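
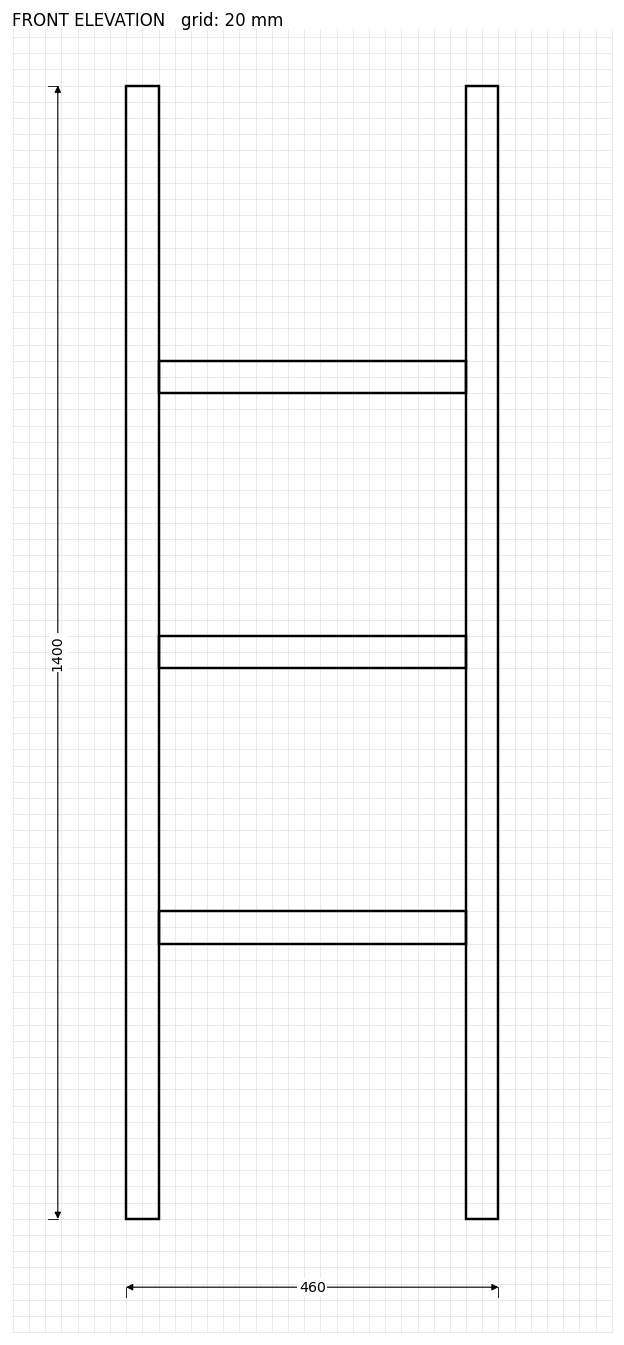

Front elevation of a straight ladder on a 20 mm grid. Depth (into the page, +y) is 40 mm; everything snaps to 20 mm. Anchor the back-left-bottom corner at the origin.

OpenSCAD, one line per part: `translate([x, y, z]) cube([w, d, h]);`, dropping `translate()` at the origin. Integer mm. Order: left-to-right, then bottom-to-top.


cube([40, 40, 1400]);
translate([40, 0, 340]) cube([380, 40, 40]);
translate([40, 0, 680]) cube([380, 40, 40]);
translate([40, 0, 1020]) cube([380, 40, 40]);
translate([420, 0, 0]) cube([40, 40, 1400]);


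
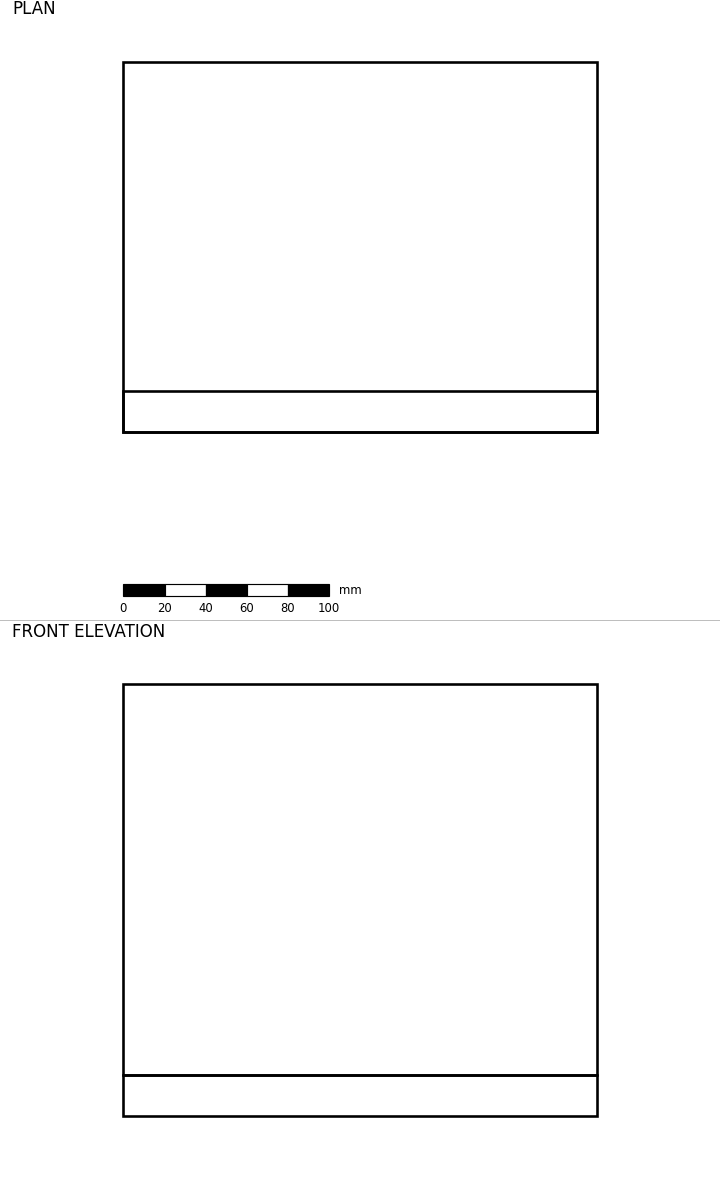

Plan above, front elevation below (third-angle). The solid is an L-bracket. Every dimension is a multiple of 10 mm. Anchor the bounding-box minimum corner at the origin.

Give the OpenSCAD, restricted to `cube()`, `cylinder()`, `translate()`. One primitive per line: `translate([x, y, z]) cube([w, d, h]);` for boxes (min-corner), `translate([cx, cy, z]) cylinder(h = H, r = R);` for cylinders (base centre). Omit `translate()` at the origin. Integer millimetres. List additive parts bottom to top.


cube([230, 180, 20]);
translate([0, 0, 20]) cube([230, 20, 190]);


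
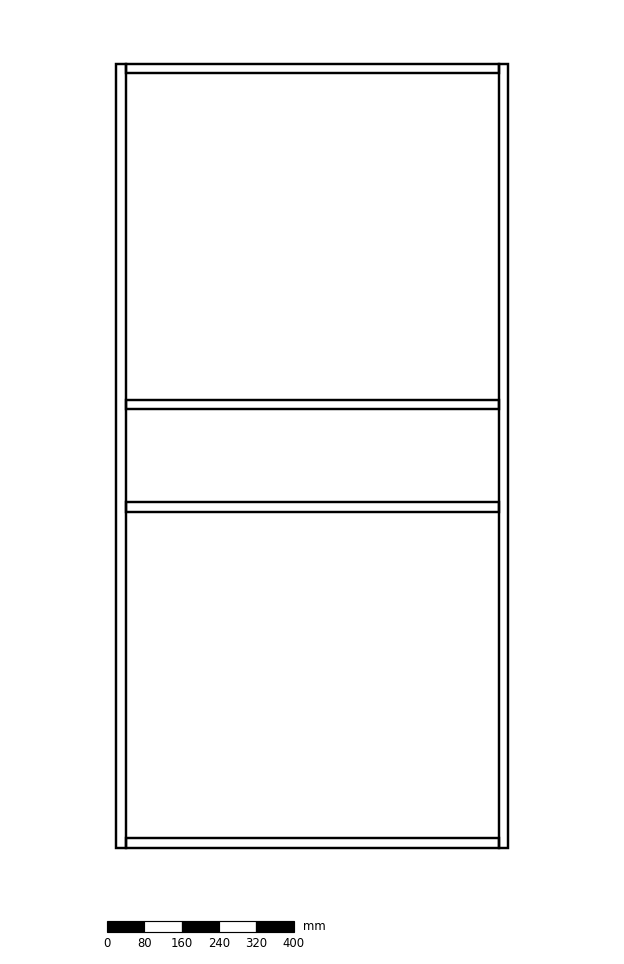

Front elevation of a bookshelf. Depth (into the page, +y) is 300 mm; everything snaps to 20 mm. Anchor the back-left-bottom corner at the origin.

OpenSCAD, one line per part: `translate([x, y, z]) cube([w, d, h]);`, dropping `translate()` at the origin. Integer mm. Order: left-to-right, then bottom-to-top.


cube([20, 300, 1680]);
translate([20, 0, 0]) cube([800, 300, 20]);
translate([20, 0, 720]) cube([800, 300, 20]);
translate([20, 0, 940]) cube([800, 300, 20]);
translate([20, 0, 1660]) cube([800, 300, 20]);
translate([820, 0, 0]) cube([20, 300, 1680]);


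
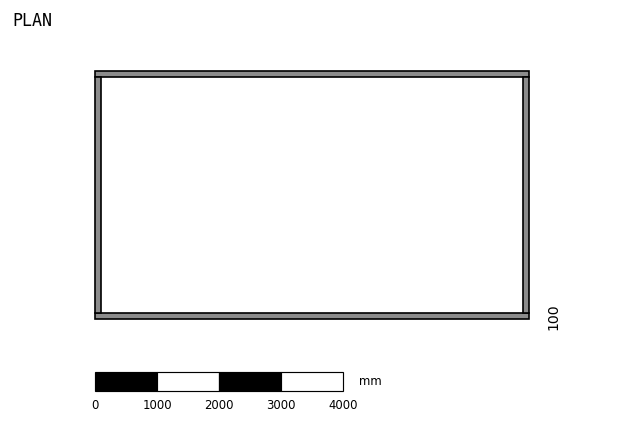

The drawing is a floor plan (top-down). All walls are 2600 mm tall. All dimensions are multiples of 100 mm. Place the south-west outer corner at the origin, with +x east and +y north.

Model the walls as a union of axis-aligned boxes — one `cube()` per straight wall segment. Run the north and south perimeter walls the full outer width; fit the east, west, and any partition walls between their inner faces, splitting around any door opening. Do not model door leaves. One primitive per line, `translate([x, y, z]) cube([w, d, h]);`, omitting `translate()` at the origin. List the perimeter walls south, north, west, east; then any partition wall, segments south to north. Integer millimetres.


cube([7000, 100, 2600]);
translate([0, 3900, 0]) cube([7000, 100, 2600]);
translate([0, 100, 0]) cube([100, 3800, 2600]);
translate([6900, 100, 0]) cube([100, 3800, 2600]);


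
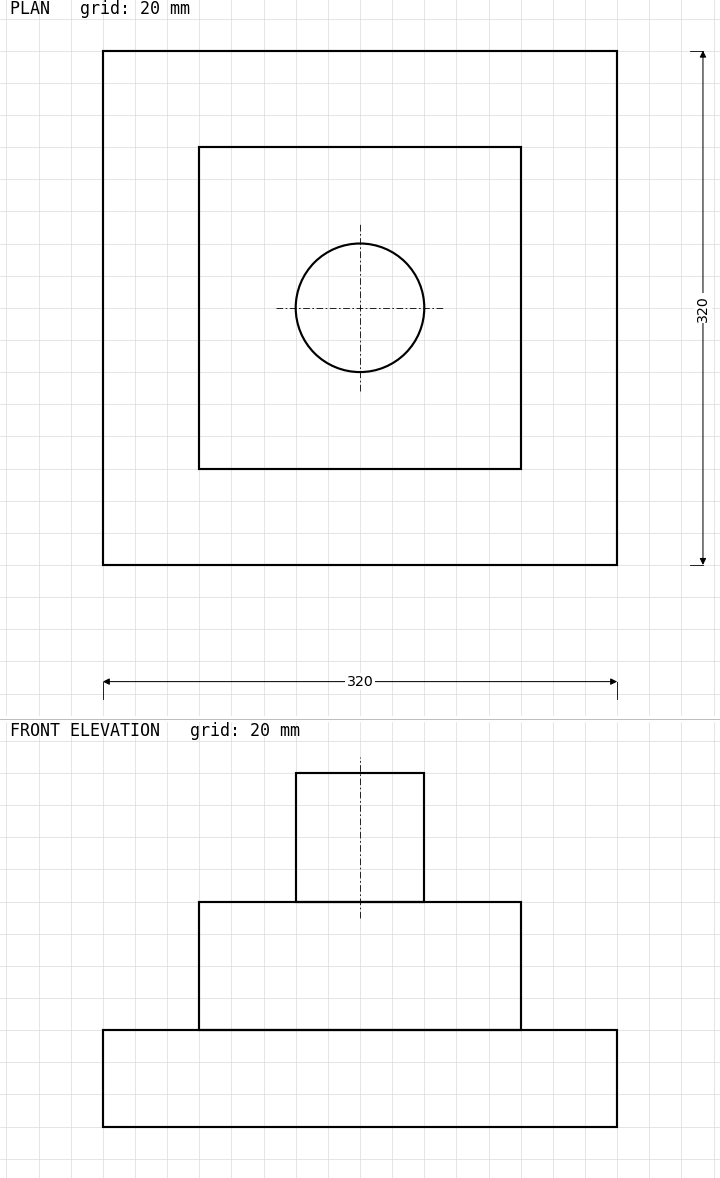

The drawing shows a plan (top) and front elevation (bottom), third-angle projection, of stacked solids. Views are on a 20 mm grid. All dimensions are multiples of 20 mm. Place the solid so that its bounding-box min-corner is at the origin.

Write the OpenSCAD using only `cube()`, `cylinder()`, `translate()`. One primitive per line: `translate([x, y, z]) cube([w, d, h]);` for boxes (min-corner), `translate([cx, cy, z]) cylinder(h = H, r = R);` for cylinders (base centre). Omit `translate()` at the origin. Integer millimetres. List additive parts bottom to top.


cube([320, 320, 60]);
translate([60, 60, 60]) cube([200, 200, 80]);
translate([160, 160, 140]) cylinder(h = 80, r = 40);


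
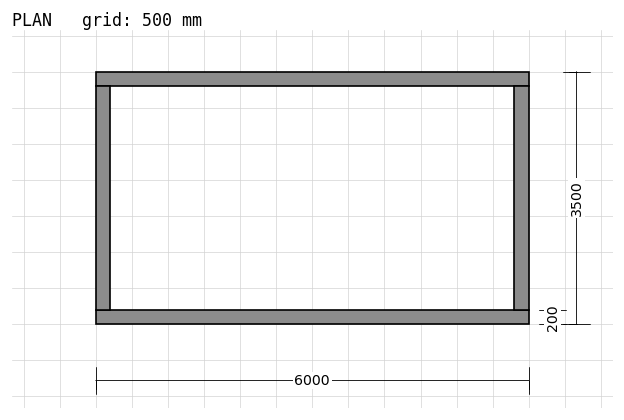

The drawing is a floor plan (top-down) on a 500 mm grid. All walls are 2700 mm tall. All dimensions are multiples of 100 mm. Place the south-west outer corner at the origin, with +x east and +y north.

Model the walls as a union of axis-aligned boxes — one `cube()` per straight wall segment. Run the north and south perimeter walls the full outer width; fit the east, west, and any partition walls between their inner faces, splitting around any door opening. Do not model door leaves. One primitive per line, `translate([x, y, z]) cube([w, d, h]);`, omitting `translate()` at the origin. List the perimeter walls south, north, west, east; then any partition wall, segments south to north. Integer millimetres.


cube([6000, 200, 2700]);
translate([0, 3300, 0]) cube([6000, 200, 2700]);
translate([0, 200, 0]) cube([200, 3100, 2700]);
translate([5800, 200, 0]) cube([200, 3100, 2700]);


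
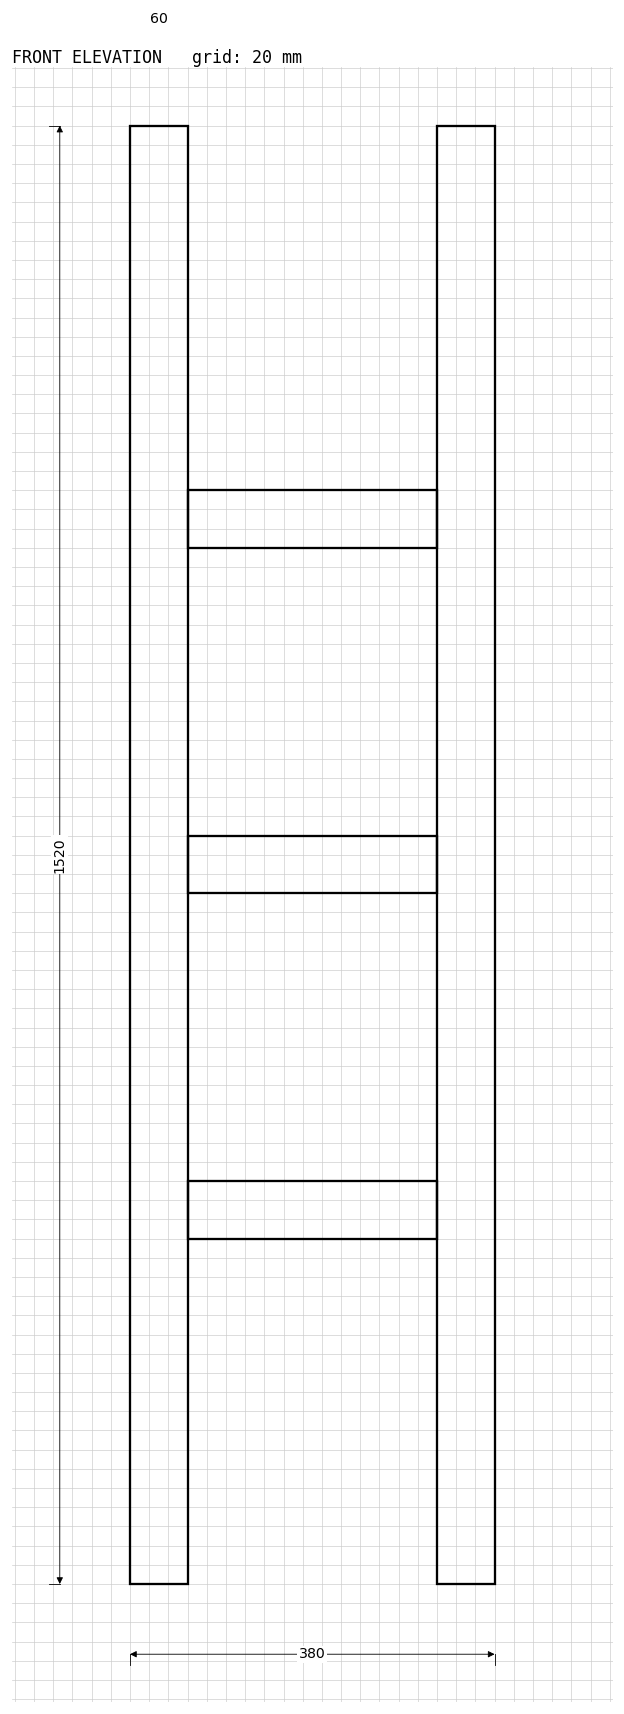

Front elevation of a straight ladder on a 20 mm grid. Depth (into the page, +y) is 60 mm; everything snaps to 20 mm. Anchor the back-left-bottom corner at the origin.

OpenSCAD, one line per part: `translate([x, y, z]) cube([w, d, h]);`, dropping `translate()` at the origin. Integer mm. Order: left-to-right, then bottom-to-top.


cube([60, 60, 1520]);
translate([60, 0, 360]) cube([260, 60, 60]);
translate([60, 0, 720]) cube([260, 60, 60]);
translate([60, 0, 1080]) cube([260, 60, 60]);
translate([320, 0, 0]) cube([60, 60, 1520]);


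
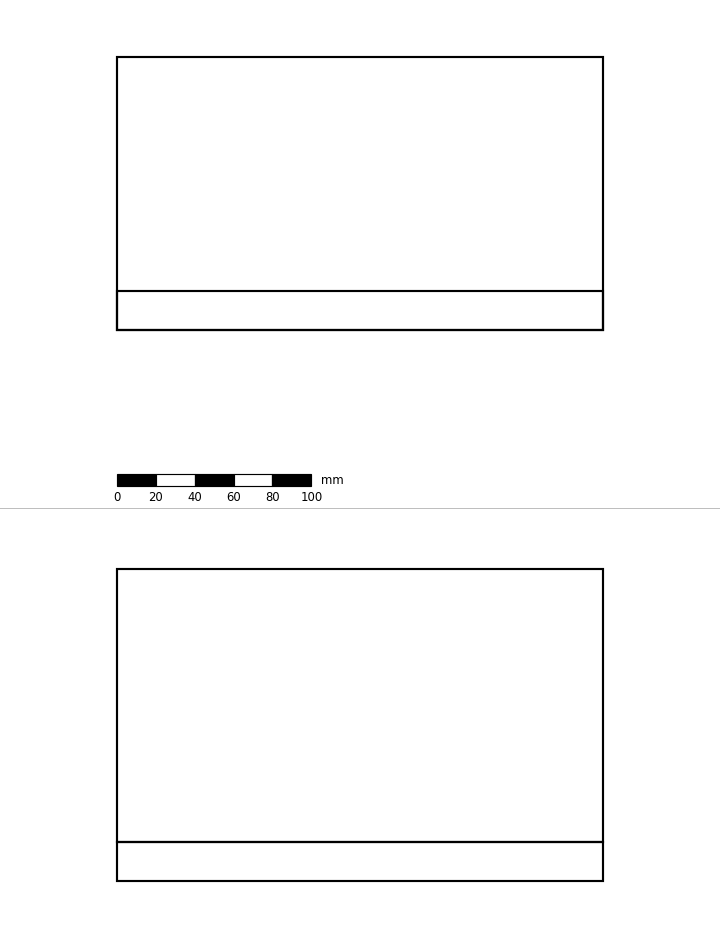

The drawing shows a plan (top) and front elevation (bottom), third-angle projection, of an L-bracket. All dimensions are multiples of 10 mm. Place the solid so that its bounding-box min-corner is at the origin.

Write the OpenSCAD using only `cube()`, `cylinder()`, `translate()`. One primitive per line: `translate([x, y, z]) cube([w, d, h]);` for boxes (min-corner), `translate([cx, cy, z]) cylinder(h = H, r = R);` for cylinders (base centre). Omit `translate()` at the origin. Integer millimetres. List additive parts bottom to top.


cube([250, 140, 20]);
translate([0, 0, 20]) cube([250, 20, 140]);


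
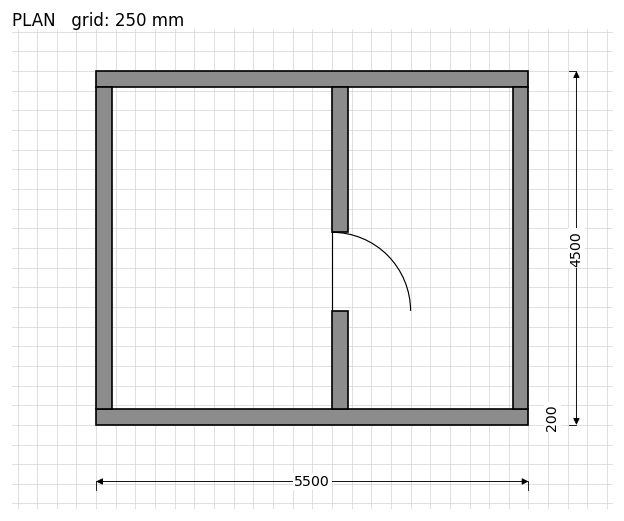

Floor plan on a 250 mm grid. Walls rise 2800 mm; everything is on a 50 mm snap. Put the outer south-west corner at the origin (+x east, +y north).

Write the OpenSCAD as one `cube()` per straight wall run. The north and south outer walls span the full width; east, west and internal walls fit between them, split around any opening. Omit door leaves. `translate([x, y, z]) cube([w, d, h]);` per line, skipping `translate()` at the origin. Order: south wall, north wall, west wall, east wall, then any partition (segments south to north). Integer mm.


cube([5500, 200, 2800]);
translate([0, 4300, 0]) cube([5500, 200, 2800]);
translate([0, 200, 0]) cube([200, 4100, 2800]);
translate([5300, 200, 0]) cube([200, 4100, 2800]);
translate([3000, 200, 0]) cube([200, 1250, 2800]);
translate([3000, 2450, 0]) cube([200, 1850, 2800]);


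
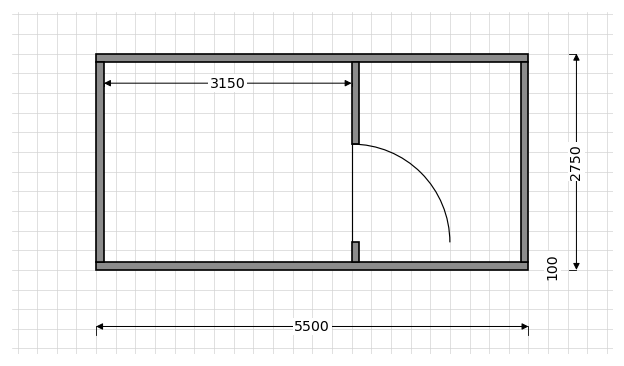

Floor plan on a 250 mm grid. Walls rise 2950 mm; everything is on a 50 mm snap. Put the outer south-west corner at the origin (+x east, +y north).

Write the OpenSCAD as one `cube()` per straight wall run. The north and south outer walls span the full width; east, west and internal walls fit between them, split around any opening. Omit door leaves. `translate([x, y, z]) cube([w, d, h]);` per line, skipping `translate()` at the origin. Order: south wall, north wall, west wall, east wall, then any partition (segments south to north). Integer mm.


cube([5500, 100, 2950]);
translate([0, 2650, 0]) cube([5500, 100, 2950]);
translate([0, 100, 0]) cube([100, 2550, 2950]);
translate([5400, 100, 0]) cube([100, 2550, 2950]);
translate([3250, 100, 0]) cube([100, 250, 2950]);
translate([3250, 1600, 0]) cube([100, 1050, 2950]);


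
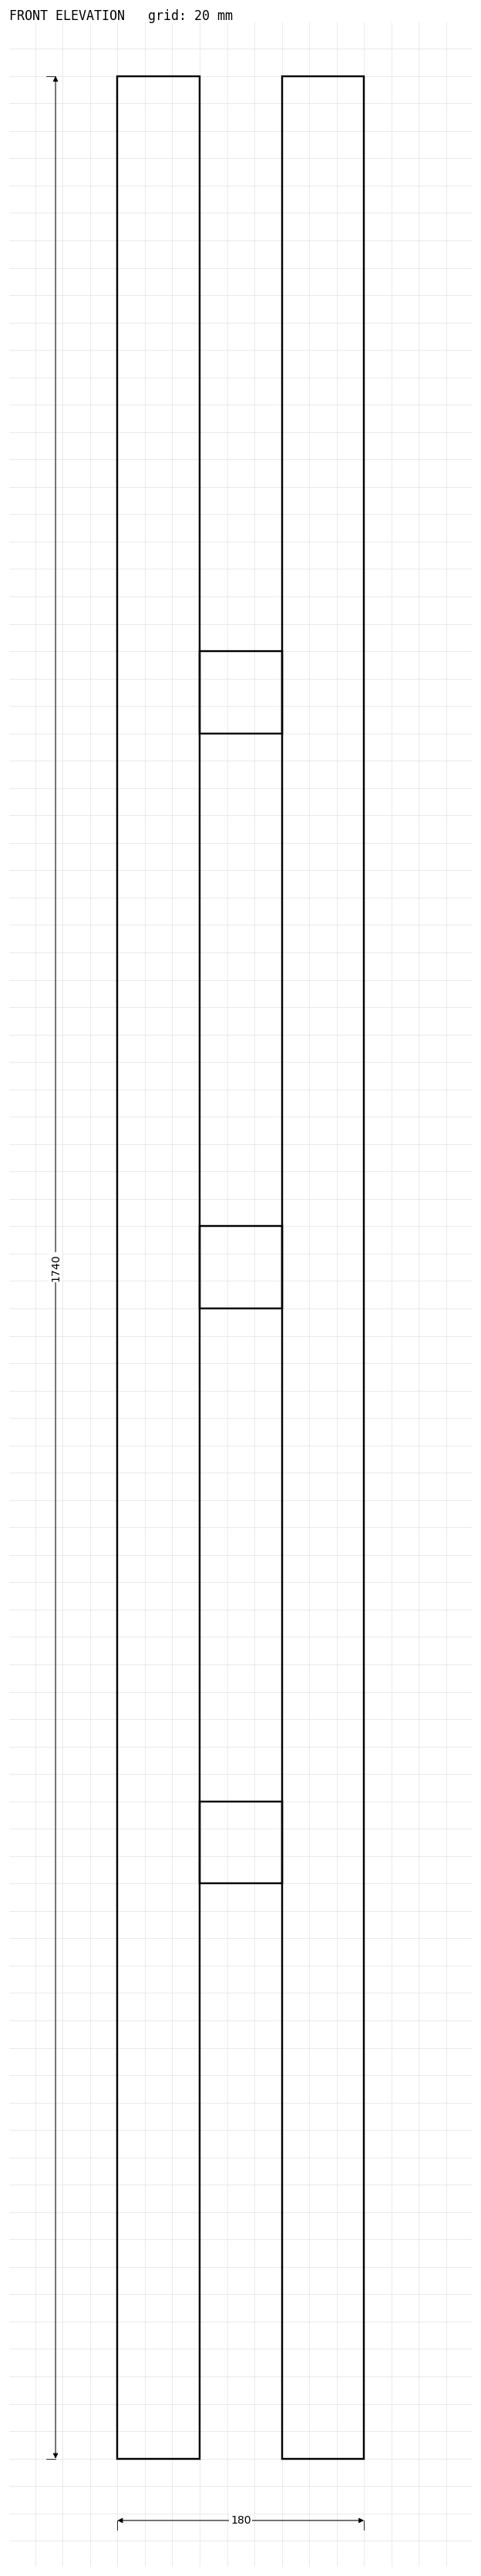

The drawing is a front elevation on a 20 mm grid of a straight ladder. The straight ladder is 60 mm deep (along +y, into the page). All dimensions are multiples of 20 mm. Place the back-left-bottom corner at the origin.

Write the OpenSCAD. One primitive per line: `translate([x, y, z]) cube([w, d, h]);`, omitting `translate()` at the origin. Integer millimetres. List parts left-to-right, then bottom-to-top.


cube([60, 60, 1740]);
translate([60, 0, 420]) cube([60, 60, 60]);
translate([60, 0, 840]) cube([60, 60, 60]);
translate([60, 0, 1260]) cube([60, 60, 60]);
translate([120, 0, 0]) cube([60, 60, 1740]);


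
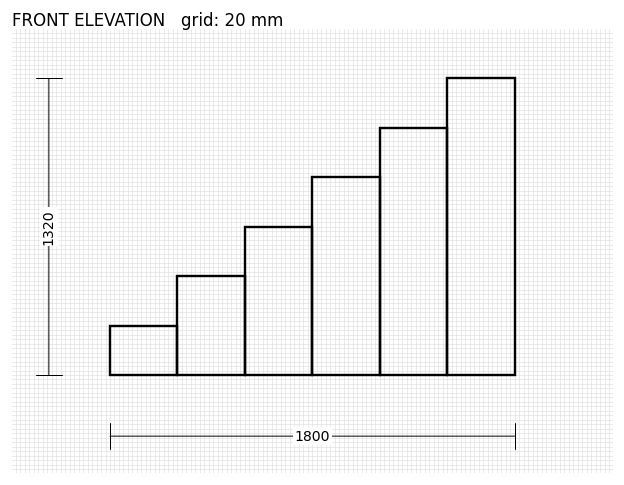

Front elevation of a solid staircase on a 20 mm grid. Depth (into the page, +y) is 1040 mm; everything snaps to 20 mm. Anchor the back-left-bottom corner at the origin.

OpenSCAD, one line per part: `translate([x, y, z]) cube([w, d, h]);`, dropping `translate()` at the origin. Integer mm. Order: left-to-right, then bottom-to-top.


cube([300, 1040, 220]);
translate([300, 0, 0]) cube([300, 1040, 440]);
translate([600, 0, 0]) cube([300, 1040, 660]);
translate([900, 0, 0]) cube([300, 1040, 880]);
translate([1200, 0, 0]) cube([300, 1040, 1100]);
translate([1500, 0, 0]) cube([300, 1040, 1320]);


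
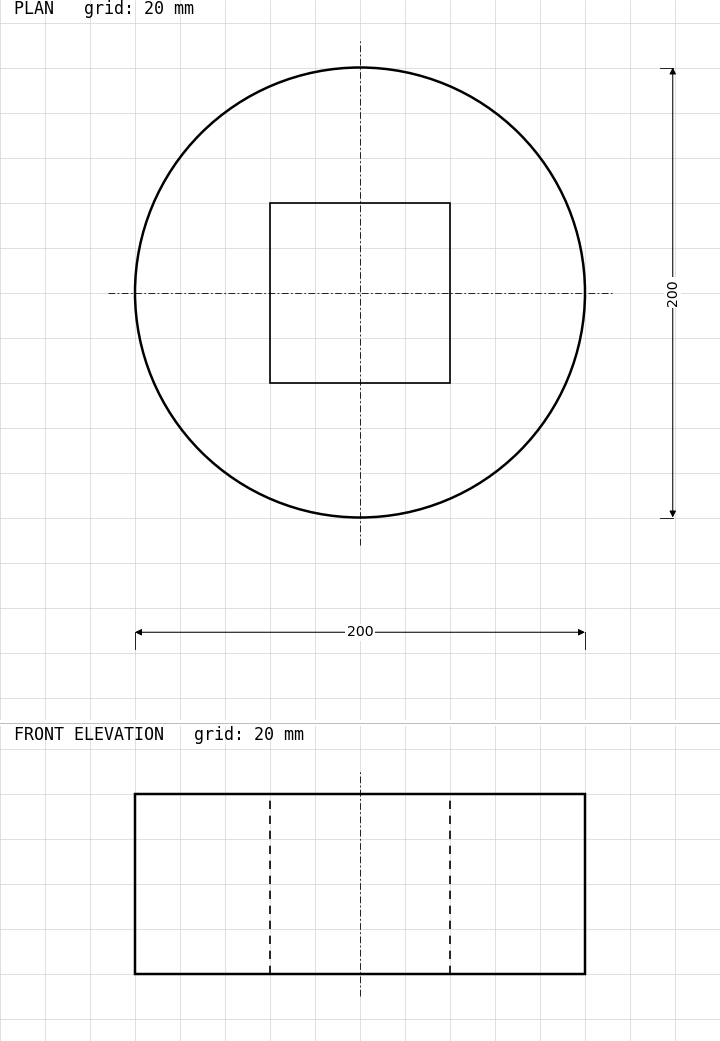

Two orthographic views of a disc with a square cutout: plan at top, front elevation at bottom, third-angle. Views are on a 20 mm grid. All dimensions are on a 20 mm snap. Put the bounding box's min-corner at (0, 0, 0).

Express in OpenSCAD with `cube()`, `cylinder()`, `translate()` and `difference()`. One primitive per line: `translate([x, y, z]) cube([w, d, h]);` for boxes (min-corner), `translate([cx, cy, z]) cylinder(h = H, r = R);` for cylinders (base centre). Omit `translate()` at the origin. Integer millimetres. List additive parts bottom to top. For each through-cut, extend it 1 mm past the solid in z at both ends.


difference() {
  translate([100, 100, 0]) cylinder(h = 80, r = 100);
  translate([60, 60, -1]) cube([80, 80, 82]);
}


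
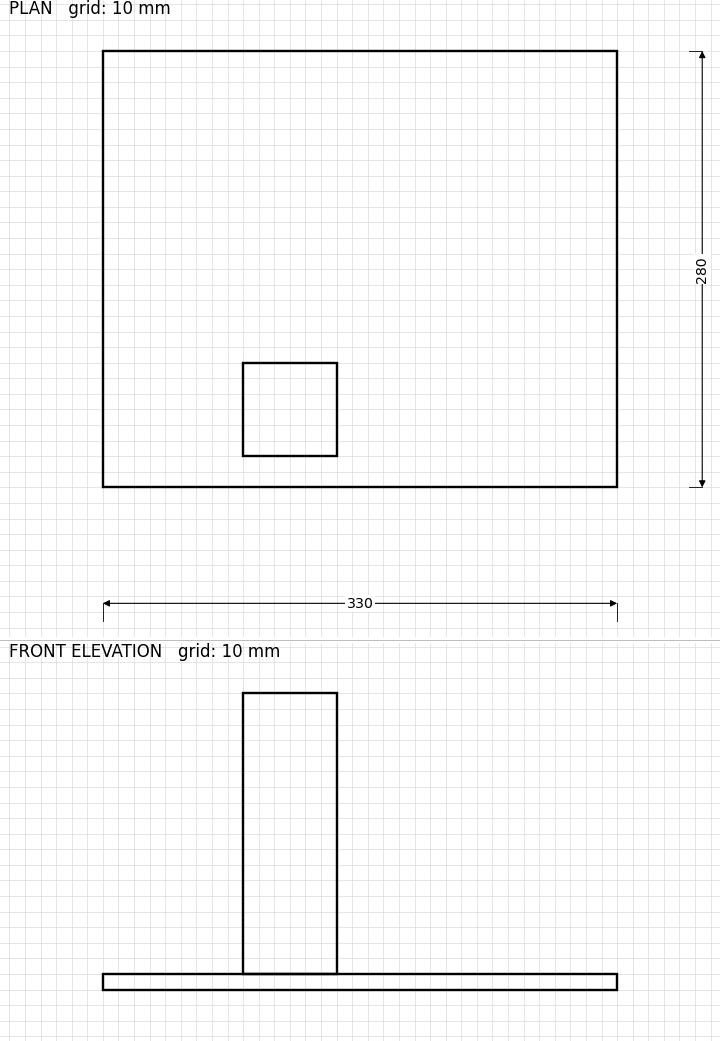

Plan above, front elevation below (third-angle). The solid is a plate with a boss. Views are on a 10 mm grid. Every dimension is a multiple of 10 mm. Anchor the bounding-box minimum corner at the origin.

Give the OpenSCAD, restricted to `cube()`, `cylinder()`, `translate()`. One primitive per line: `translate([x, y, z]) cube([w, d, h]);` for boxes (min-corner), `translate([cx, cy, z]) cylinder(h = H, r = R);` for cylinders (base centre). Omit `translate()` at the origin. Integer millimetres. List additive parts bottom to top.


cube([330, 280, 10]);
translate([90, 20, 10]) cube([60, 60, 180]);


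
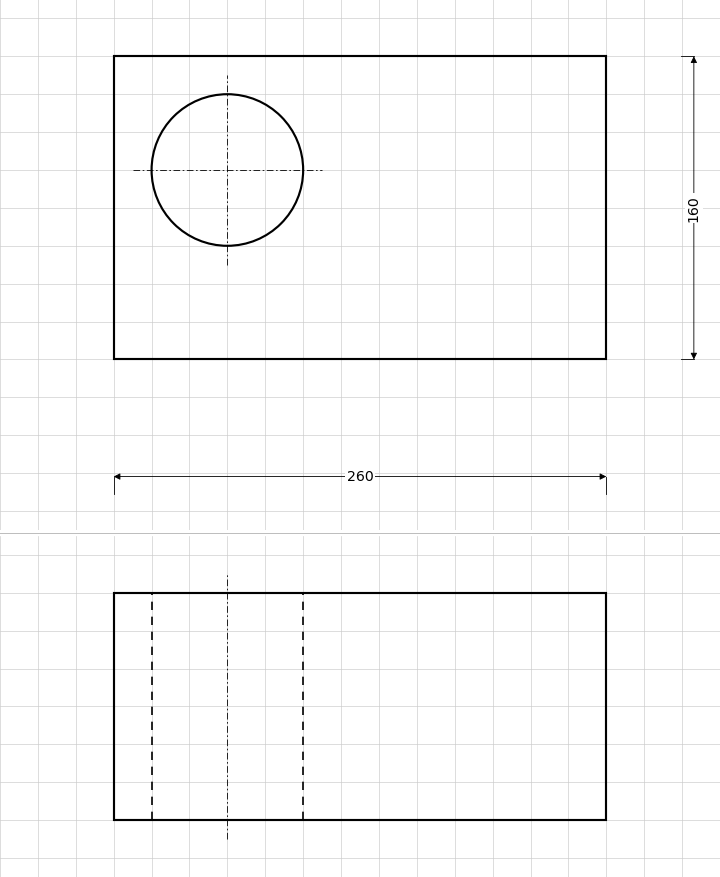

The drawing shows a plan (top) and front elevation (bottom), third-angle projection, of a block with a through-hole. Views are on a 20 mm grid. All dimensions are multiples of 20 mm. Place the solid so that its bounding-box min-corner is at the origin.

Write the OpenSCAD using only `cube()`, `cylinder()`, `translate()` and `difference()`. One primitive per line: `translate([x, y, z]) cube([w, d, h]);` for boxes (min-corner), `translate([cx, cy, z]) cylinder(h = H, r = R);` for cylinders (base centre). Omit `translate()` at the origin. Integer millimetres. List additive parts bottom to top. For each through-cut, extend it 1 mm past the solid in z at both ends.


difference() {
  cube([260, 160, 120]);
  translate([60, 100, -1]) cylinder(h = 122, r = 40);
}


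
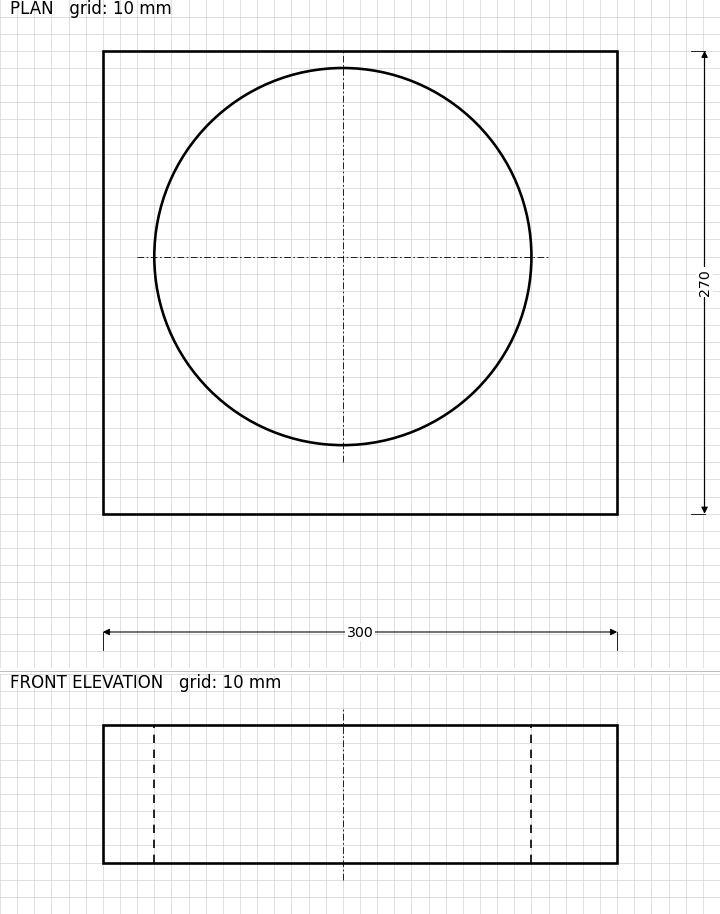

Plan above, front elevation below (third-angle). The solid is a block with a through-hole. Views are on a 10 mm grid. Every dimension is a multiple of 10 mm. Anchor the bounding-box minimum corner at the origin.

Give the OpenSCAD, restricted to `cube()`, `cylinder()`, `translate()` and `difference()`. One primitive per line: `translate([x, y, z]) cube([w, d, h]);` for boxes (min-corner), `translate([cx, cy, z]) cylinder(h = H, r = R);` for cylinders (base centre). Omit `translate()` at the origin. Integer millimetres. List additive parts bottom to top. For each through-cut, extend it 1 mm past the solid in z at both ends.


difference() {
  cube([300, 270, 80]);
  translate([140, 150, -1]) cylinder(h = 82, r = 110);
}


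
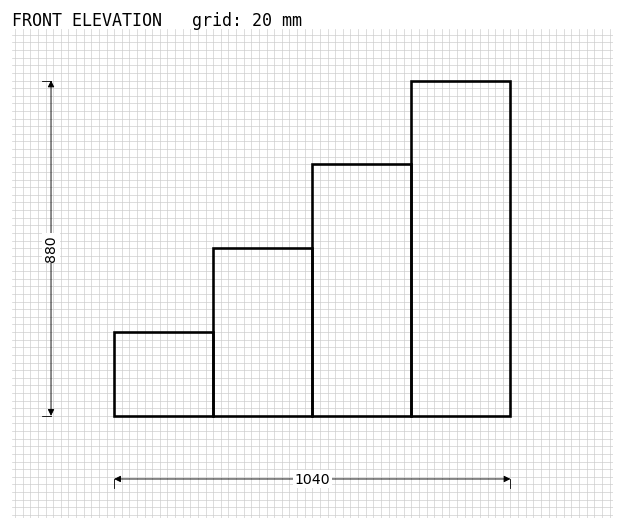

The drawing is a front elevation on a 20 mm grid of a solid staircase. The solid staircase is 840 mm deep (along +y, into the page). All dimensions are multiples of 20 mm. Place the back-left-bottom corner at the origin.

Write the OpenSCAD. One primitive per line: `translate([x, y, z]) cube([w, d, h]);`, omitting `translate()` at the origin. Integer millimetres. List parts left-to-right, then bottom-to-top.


cube([260, 840, 220]);
translate([260, 0, 0]) cube([260, 840, 440]);
translate([520, 0, 0]) cube([260, 840, 660]);
translate([780, 0, 0]) cube([260, 840, 880]);


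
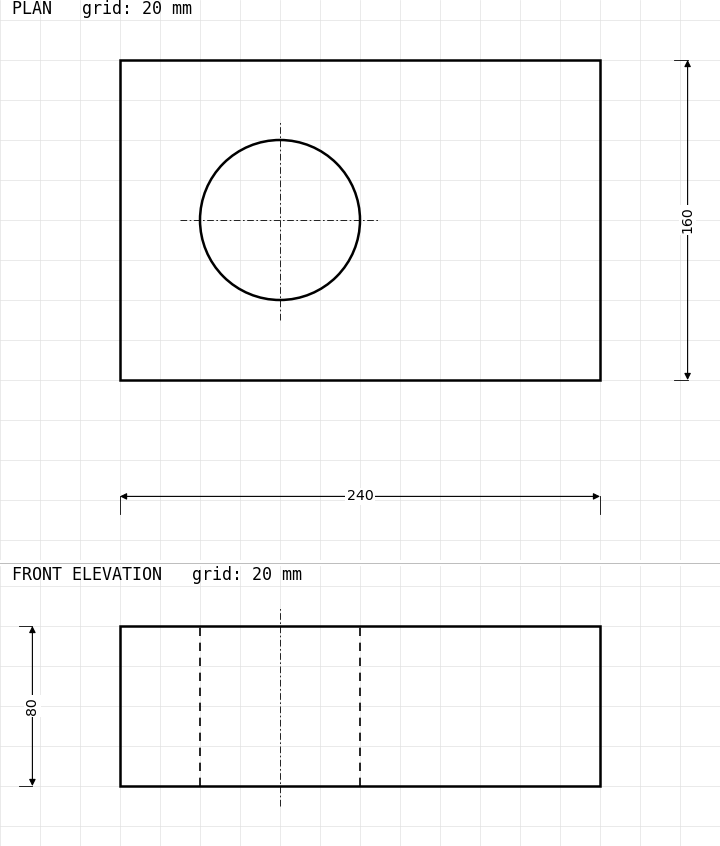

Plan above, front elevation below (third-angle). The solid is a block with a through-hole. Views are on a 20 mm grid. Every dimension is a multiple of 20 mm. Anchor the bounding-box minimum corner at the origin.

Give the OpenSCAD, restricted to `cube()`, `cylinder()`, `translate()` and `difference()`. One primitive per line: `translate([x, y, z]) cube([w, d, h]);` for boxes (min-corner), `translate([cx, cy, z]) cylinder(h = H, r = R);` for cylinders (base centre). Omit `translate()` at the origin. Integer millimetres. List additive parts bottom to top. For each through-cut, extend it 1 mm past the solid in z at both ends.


difference() {
  cube([240, 160, 80]);
  translate([80, 80, -1]) cylinder(h = 82, r = 40);
}


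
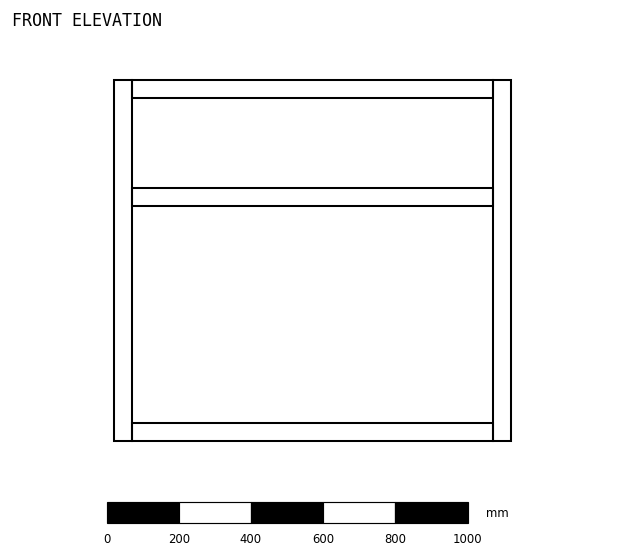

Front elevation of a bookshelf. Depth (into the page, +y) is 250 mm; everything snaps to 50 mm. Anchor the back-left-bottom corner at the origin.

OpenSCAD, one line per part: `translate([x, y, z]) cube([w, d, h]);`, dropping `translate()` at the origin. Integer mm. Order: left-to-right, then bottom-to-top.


cube([50, 250, 1000]);
translate([50, 0, 0]) cube([1000, 250, 50]);
translate([50, 0, 650]) cube([1000, 250, 50]);
translate([50, 0, 950]) cube([1000, 250, 50]);
translate([1050, 0, 0]) cube([50, 250, 1000]);


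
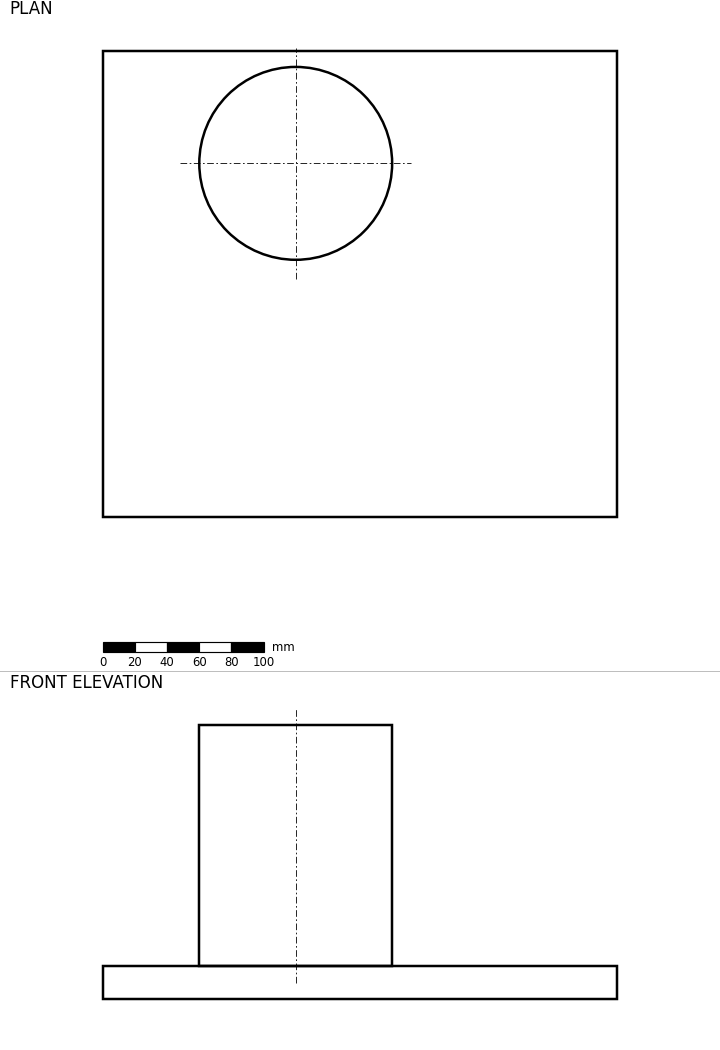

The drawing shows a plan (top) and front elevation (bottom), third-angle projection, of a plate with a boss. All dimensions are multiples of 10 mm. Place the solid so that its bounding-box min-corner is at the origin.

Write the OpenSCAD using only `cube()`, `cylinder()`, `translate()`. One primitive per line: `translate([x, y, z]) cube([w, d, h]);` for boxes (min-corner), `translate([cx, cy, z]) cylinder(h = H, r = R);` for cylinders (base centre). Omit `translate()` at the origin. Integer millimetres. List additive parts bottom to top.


cube([320, 290, 20]);
translate([120, 220, 20]) cylinder(h = 150, r = 60);


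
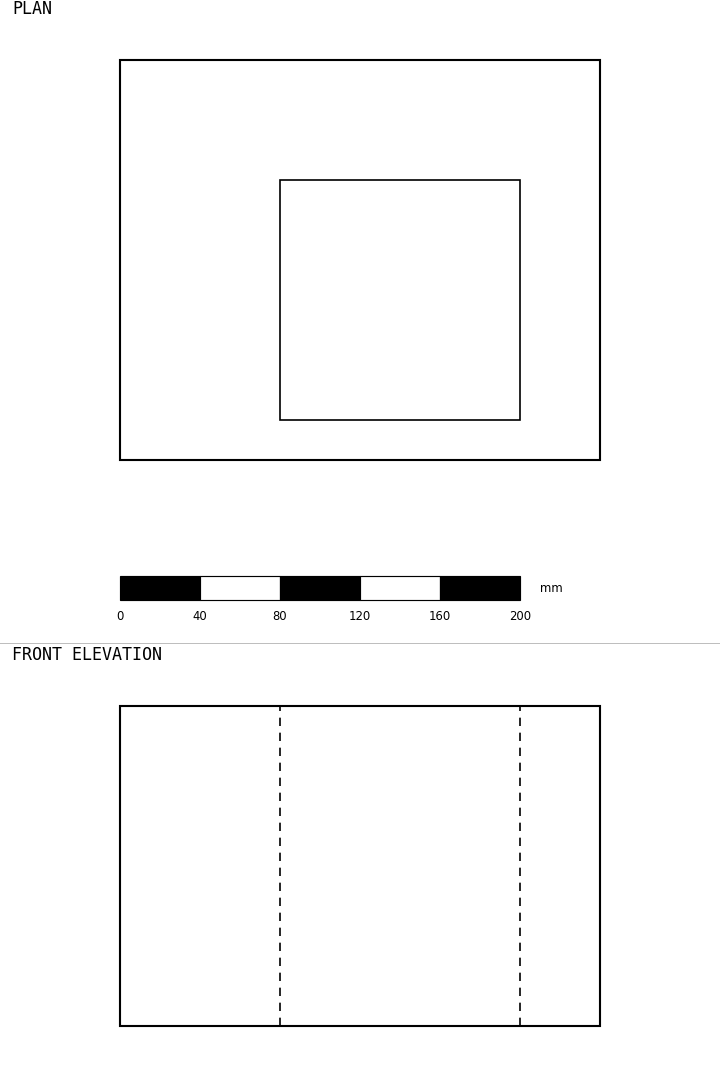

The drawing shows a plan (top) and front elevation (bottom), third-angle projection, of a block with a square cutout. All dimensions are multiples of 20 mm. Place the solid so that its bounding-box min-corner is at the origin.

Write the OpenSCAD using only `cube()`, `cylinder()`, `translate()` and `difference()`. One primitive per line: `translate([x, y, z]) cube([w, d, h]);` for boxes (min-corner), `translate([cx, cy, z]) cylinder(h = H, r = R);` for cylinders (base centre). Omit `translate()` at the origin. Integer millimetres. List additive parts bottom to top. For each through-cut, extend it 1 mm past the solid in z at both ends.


difference() {
  cube([240, 200, 160]);
  translate([80, 20, -1]) cube([120, 120, 162]);
}


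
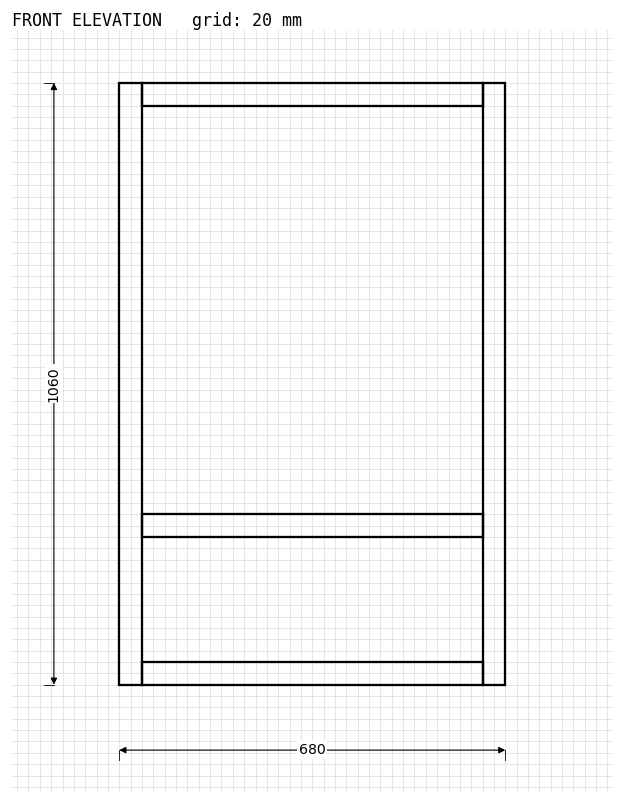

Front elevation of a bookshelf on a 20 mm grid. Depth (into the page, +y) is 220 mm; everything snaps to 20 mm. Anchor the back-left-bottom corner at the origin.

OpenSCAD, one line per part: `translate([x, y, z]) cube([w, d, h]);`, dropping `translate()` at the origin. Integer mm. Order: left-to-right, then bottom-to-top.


cube([40, 220, 1060]);
translate([40, 0, 0]) cube([600, 220, 40]);
translate([40, 0, 260]) cube([600, 220, 40]);
translate([40, 0, 1020]) cube([600, 220, 40]);
translate([640, 0, 0]) cube([40, 220, 1060]);


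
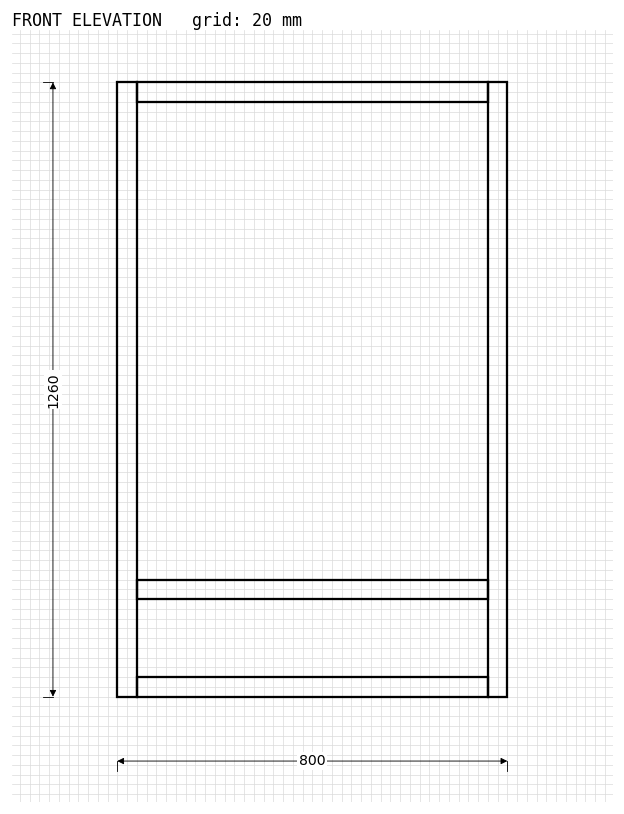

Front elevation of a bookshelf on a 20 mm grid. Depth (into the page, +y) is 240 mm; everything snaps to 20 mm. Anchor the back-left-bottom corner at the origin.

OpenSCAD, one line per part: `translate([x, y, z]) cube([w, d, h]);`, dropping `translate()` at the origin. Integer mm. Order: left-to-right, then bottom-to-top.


cube([40, 240, 1260]);
translate([40, 0, 0]) cube([720, 240, 40]);
translate([40, 0, 200]) cube([720, 240, 40]);
translate([40, 0, 1220]) cube([720, 240, 40]);
translate([760, 0, 0]) cube([40, 240, 1260]);


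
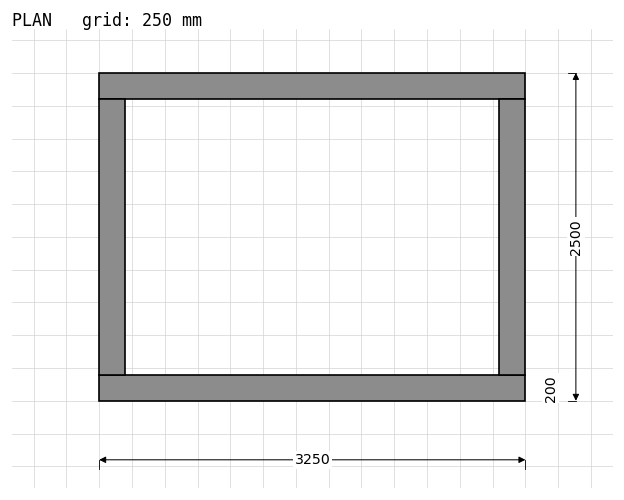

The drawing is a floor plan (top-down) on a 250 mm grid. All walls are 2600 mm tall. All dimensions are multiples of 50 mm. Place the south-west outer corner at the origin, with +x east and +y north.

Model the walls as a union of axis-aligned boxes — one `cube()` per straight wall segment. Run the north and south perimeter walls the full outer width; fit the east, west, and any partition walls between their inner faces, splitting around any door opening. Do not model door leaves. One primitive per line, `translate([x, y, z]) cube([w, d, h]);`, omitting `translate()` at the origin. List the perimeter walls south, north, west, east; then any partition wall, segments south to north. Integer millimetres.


cube([3250, 200, 2600]);
translate([0, 2300, 0]) cube([3250, 200, 2600]);
translate([0, 200, 0]) cube([200, 2100, 2600]);
translate([3050, 200, 0]) cube([200, 2100, 2600]);


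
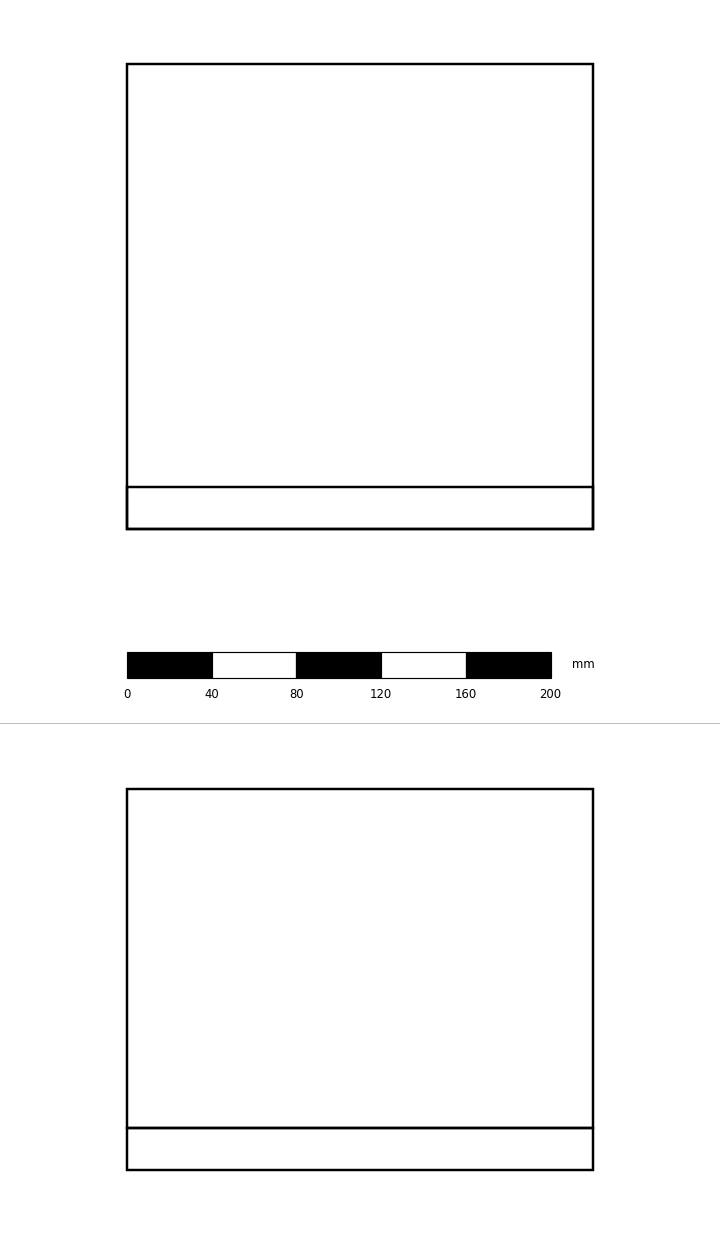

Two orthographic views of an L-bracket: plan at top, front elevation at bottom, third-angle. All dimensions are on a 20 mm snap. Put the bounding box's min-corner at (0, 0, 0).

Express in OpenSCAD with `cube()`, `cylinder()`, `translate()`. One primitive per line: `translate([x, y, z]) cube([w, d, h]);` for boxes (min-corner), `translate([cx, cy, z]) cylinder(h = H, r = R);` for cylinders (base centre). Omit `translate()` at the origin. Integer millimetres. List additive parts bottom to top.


cube([220, 220, 20]);
translate([0, 0, 20]) cube([220, 20, 160]);


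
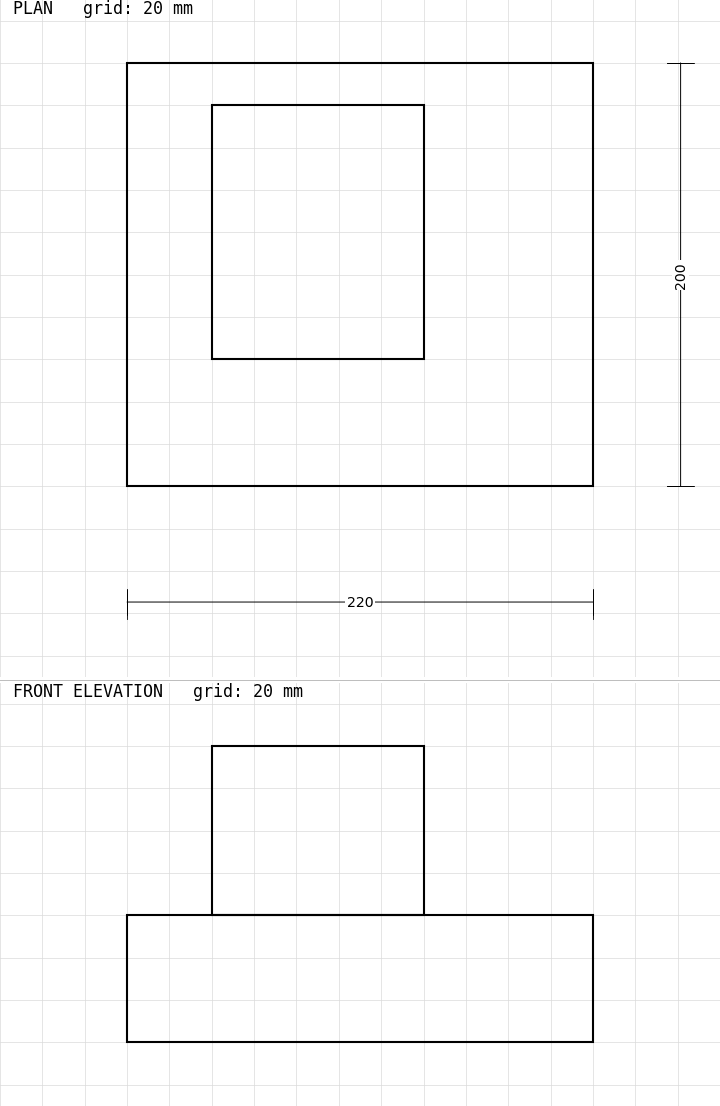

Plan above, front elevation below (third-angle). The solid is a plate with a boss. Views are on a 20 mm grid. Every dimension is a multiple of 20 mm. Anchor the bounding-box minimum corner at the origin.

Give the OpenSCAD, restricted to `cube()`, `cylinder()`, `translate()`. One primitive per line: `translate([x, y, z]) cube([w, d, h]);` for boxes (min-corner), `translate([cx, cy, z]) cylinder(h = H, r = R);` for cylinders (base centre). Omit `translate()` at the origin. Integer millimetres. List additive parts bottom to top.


cube([220, 200, 60]);
translate([40, 60, 60]) cube([100, 120, 80]);


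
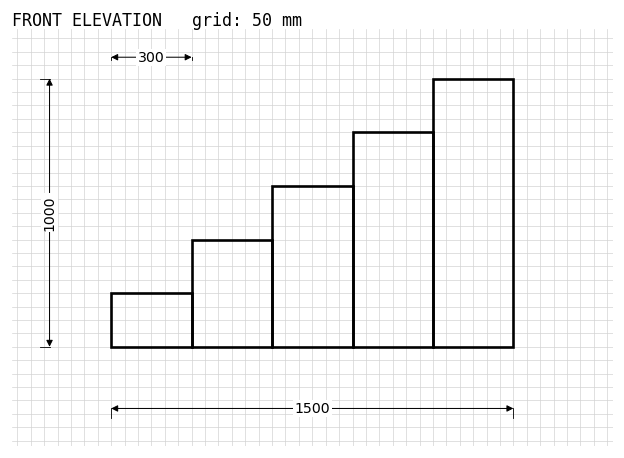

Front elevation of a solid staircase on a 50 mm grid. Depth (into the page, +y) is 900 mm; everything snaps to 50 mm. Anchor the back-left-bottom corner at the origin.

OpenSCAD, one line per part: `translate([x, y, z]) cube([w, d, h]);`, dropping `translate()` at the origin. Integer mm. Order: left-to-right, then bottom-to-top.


cube([300, 900, 200]);
translate([300, 0, 0]) cube([300, 900, 400]);
translate([600, 0, 0]) cube([300, 900, 600]);
translate([900, 0, 0]) cube([300, 900, 800]);
translate([1200, 0, 0]) cube([300, 900, 1000]);


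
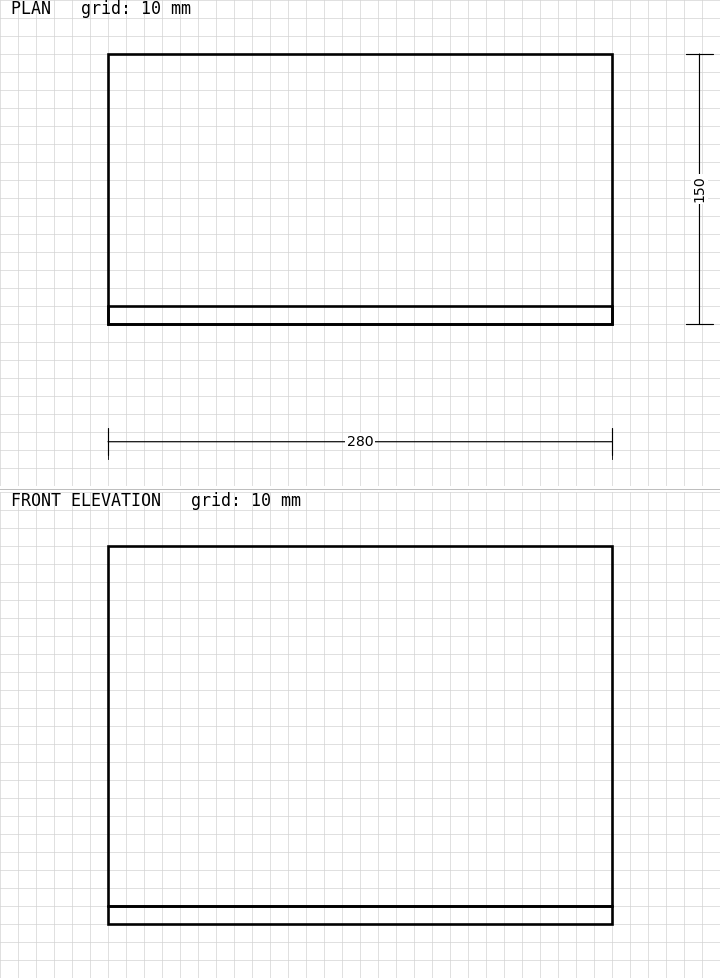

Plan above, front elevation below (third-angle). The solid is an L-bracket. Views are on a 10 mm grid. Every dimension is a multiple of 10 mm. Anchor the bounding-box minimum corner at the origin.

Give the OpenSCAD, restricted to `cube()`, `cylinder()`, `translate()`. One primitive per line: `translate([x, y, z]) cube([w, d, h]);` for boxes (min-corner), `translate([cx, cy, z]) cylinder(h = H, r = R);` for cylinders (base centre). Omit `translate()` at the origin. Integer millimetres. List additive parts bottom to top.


cube([280, 150, 10]);
translate([0, 0, 10]) cube([280, 10, 200]);


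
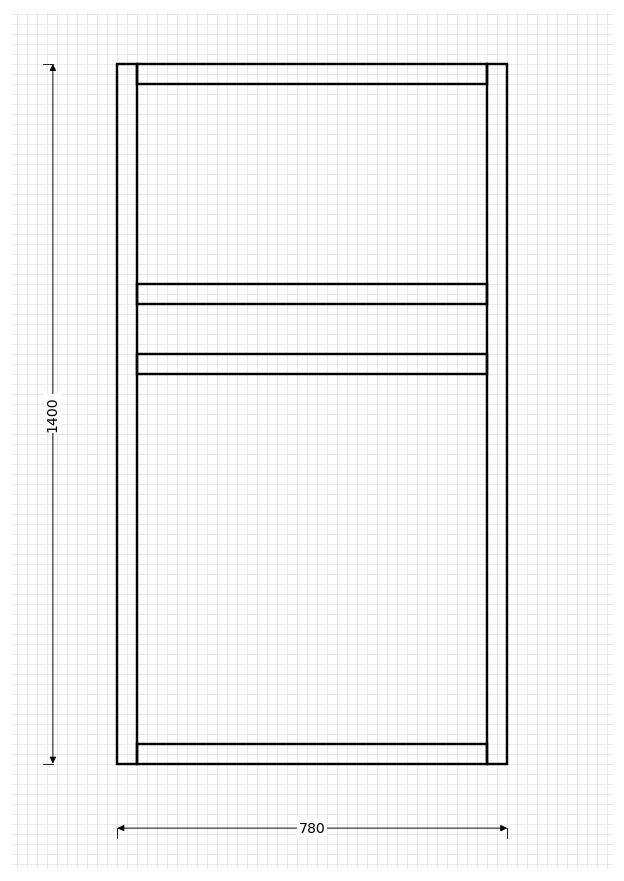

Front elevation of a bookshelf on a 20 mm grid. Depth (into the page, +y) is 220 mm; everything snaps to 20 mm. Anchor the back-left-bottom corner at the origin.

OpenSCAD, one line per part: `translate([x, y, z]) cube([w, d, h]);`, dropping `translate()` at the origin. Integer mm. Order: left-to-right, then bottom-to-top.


cube([40, 220, 1400]);
translate([40, 0, 0]) cube([700, 220, 40]);
translate([40, 0, 780]) cube([700, 220, 40]);
translate([40, 0, 920]) cube([700, 220, 40]);
translate([40, 0, 1360]) cube([700, 220, 40]);
translate([740, 0, 0]) cube([40, 220, 1400]);


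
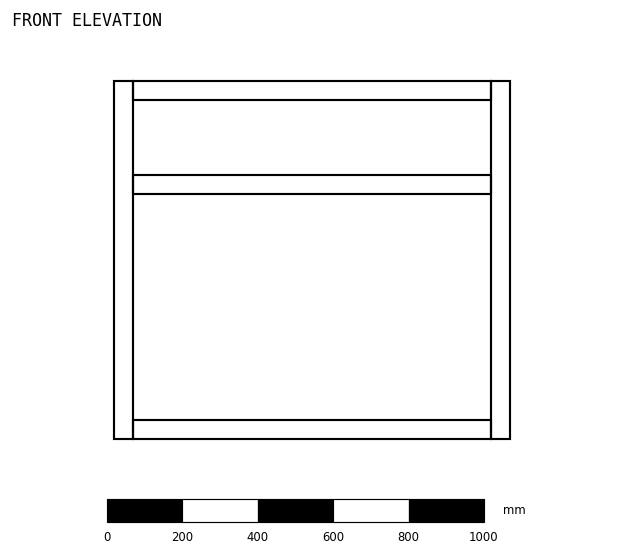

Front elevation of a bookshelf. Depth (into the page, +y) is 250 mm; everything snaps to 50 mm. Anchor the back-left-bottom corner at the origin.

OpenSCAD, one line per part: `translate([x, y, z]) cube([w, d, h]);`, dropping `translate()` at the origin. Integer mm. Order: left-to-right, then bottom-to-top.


cube([50, 250, 950]);
translate([50, 0, 0]) cube([950, 250, 50]);
translate([50, 0, 650]) cube([950, 250, 50]);
translate([50, 0, 900]) cube([950, 250, 50]);
translate([1000, 0, 0]) cube([50, 250, 950]);


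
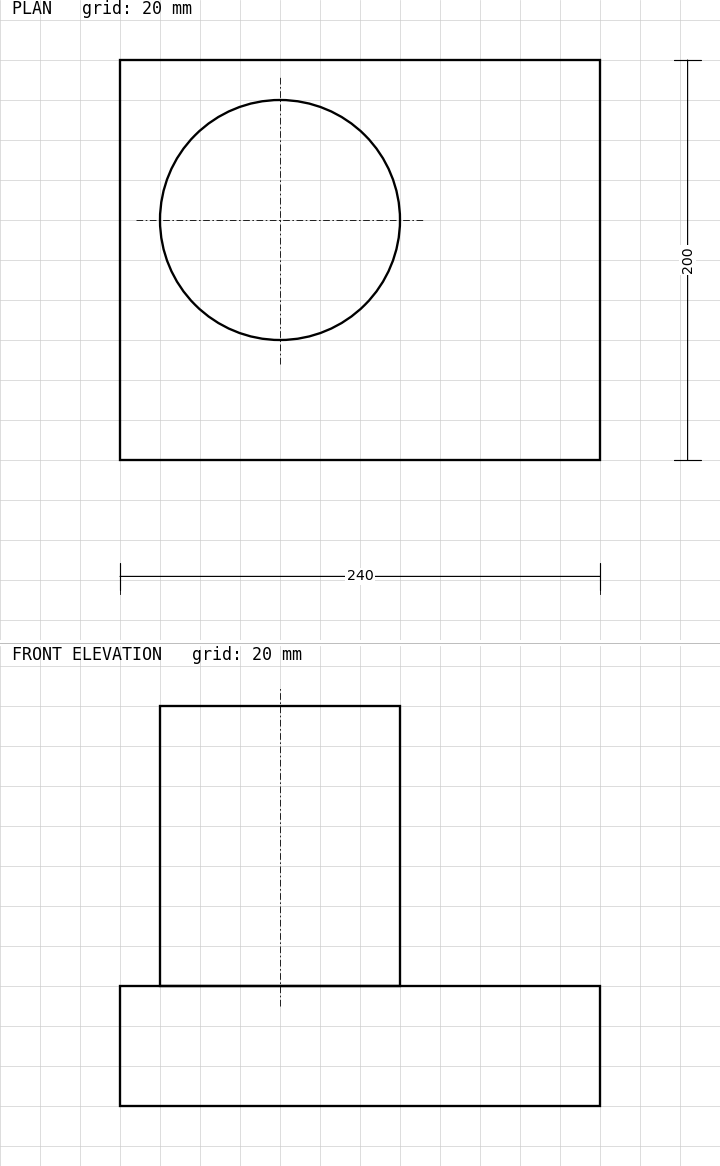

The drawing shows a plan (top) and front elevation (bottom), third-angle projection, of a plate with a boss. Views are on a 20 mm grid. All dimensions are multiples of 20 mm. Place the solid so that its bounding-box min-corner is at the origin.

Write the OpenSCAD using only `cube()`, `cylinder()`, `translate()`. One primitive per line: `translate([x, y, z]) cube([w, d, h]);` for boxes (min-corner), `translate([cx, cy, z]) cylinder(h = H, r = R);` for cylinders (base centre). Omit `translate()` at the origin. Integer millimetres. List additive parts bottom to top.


cube([240, 200, 60]);
translate([80, 120, 60]) cylinder(h = 140, r = 60);


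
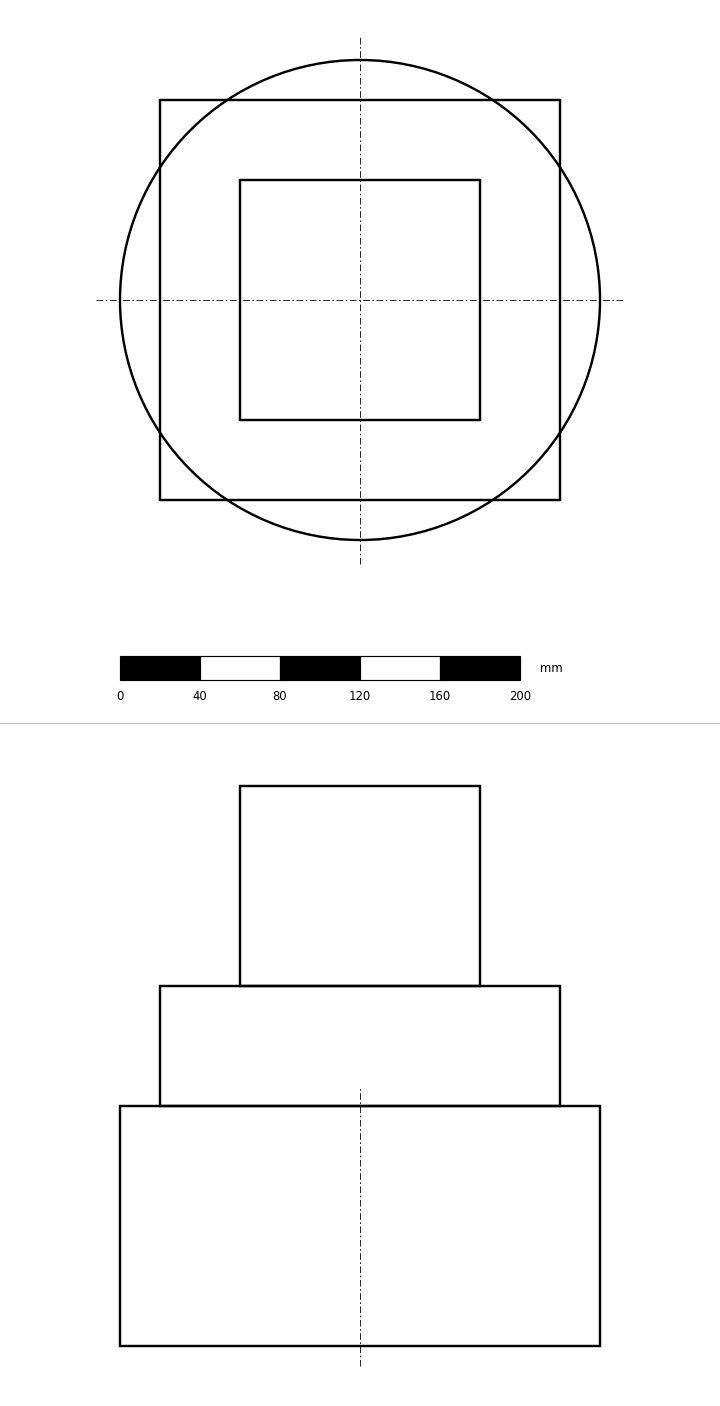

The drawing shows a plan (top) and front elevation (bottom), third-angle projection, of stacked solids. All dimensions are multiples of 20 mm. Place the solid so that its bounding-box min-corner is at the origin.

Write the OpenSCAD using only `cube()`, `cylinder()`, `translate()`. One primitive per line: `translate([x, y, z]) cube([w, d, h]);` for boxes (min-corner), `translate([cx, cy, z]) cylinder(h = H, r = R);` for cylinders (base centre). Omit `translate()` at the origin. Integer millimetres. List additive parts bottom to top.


translate([120, 120, 0]) cylinder(h = 120, r = 120);
translate([20, 20, 120]) cube([200, 200, 60]);
translate([60, 60, 180]) cube([120, 120, 100]);


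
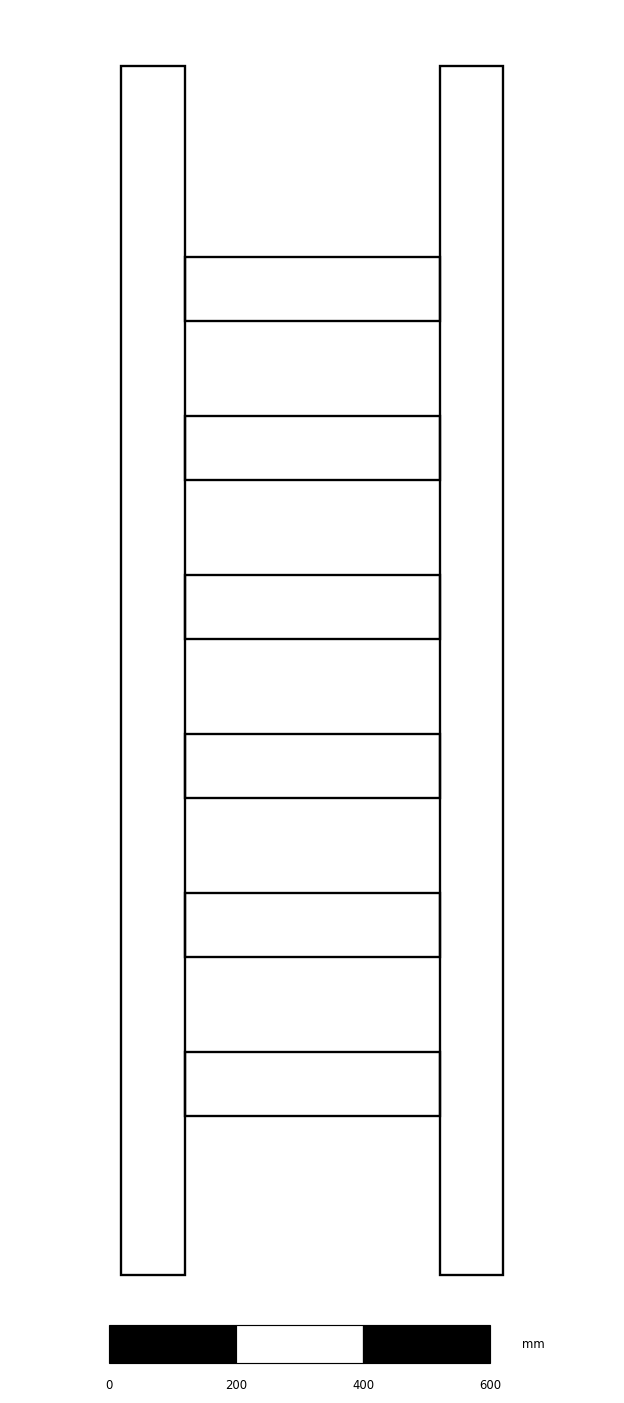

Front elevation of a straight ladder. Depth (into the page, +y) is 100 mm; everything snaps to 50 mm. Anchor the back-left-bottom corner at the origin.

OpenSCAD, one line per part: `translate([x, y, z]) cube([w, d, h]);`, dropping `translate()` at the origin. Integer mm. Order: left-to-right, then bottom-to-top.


cube([100, 100, 1900]);
translate([100, 0, 250]) cube([400, 100, 100]);
translate([100, 0, 500]) cube([400, 100, 100]);
translate([100, 0, 750]) cube([400, 100, 100]);
translate([100, 0, 1000]) cube([400, 100, 100]);
translate([100, 0, 1250]) cube([400, 100, 100]);
translate([100, 0, 1500]) cube([400, 100, 100]);
translate([500, 0, 0]) cube([100, 100, 1900]);


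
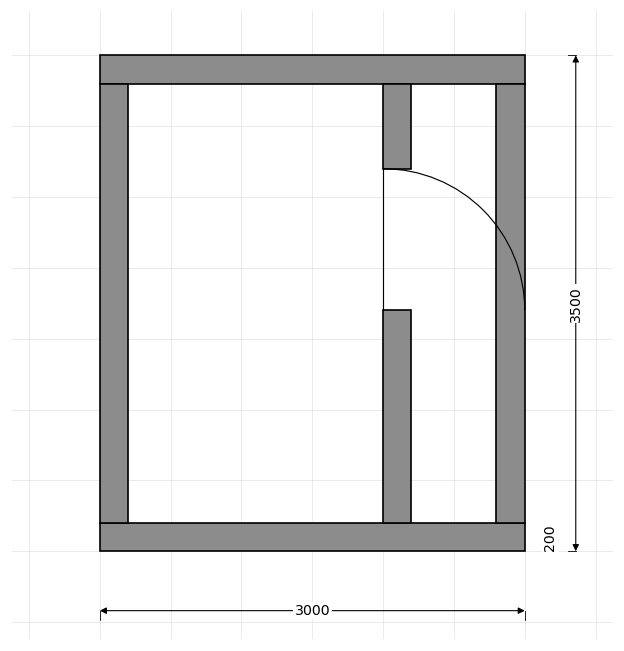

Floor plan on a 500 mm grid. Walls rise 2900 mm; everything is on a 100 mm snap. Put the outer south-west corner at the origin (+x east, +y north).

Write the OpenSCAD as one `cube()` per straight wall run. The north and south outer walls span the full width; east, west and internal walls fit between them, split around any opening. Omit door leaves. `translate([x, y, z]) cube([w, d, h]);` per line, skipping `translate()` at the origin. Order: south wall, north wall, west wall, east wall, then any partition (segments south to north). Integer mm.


cube([3000, 200, 2900]);
translate([0, 3300, 0]) cube([3000, 200, 2900]);
translate([0, 200, 0]) cube([200, 3100, 2900]);
translate([2800, 200, 0]) cube([200, 3100, 2900]);
translate([2000, 200, 0]) cube([200, 1500, 2900]);
translate([2000, 2700, 0]) cube([200, 600, 2900]);


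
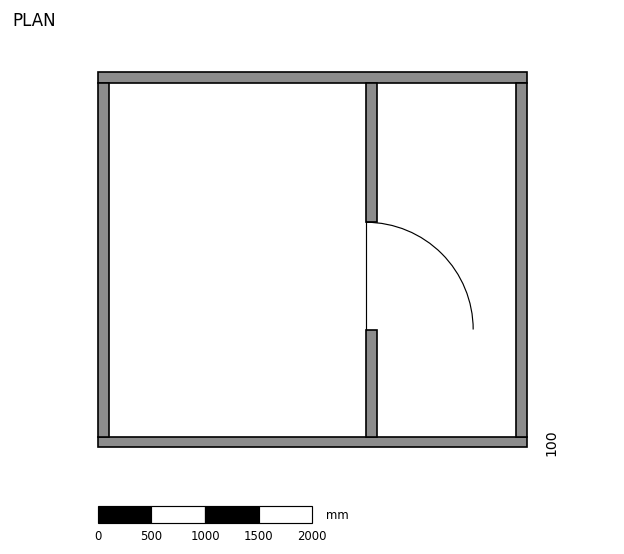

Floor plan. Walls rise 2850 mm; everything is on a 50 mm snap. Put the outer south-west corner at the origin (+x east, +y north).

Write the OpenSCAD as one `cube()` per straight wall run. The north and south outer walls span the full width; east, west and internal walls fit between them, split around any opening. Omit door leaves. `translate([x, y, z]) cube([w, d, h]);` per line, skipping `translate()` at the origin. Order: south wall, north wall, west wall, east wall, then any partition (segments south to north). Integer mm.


cube([4000, 100, 2850]);
translate([0, 3400, 0]) cube([4000, 100, 2850]);
translate([0, 100, 0]) cube([100, 3300, 2850]);
translate([3900, 100, 0]) cube([100, 3300, 2850]);
translate([2500, 100, 0]) cube([100, 1000, 2850]);
translate([2500, 2100, 0]) cube([100, 1300, 2850]);


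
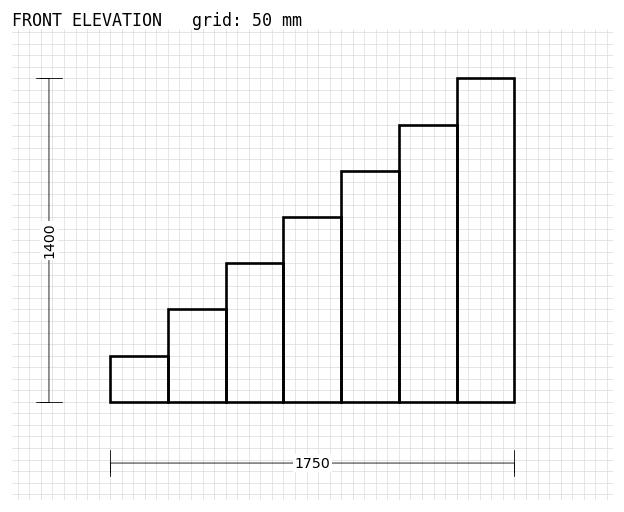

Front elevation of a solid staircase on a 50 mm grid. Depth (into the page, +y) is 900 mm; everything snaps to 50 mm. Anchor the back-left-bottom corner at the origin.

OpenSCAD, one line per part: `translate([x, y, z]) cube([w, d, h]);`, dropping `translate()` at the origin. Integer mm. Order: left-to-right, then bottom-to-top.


cube([250, 900, 200]);
translate([250, 0, 0]) cube([250, 900, 400]);
translate([500, 0, 0]) cube([250, 900, 600]);
translate([750, 0, 0]) cube([250, 900, 800]);
translate([1000, 0, 0]) cube([250, 900, 1000]);
translate([1250, 0, 0]) cube([250, 900, 1200]);
translate([1500, 0, 0]) cube([250, 900, 1400]);


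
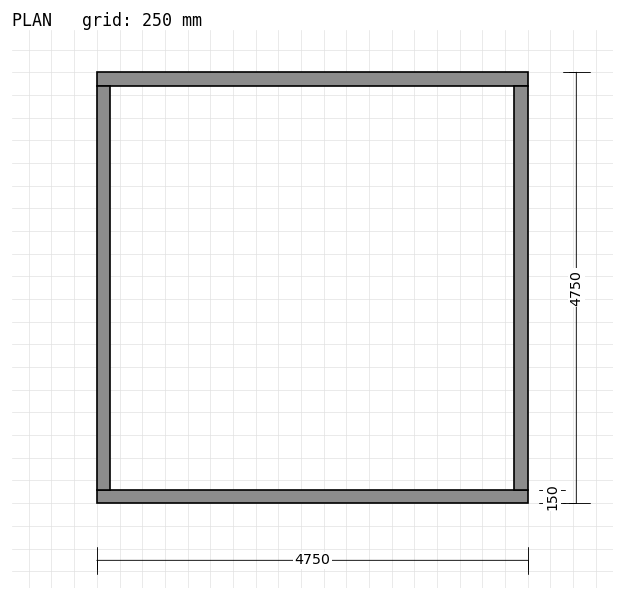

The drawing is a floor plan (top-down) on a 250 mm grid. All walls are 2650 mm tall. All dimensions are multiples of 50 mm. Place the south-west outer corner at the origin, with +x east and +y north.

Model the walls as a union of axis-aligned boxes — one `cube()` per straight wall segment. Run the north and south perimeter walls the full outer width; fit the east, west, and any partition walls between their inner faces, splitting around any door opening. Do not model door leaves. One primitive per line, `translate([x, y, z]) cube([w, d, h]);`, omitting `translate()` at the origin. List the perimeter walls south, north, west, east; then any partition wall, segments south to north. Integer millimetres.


cube([4750, 150, 2650]);
translate([0, 4600, 0]) cube([4750, 150, 2650]);
translate([0, 150, 0]) cube([150, 4450, 2650]);
translate([4600, 150, 0]) cube([150, 4450, 2650]);
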